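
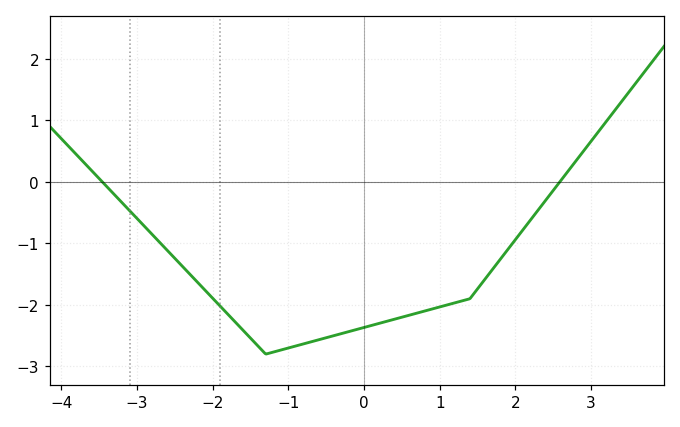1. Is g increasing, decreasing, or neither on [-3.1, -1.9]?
decreasing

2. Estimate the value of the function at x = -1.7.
-2.28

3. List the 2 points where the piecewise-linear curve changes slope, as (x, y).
(-1.3, -2.8); (1.4, -1.9)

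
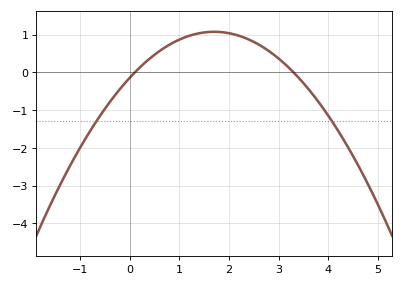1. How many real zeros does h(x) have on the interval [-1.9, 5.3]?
2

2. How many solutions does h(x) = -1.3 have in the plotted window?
2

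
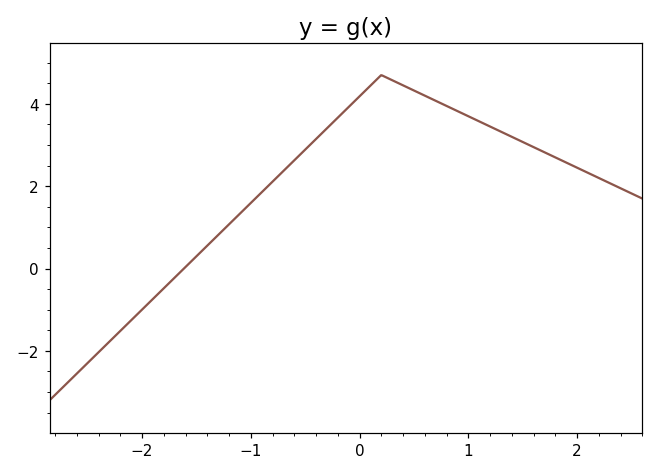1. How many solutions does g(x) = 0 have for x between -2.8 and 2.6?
1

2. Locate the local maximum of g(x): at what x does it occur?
0.2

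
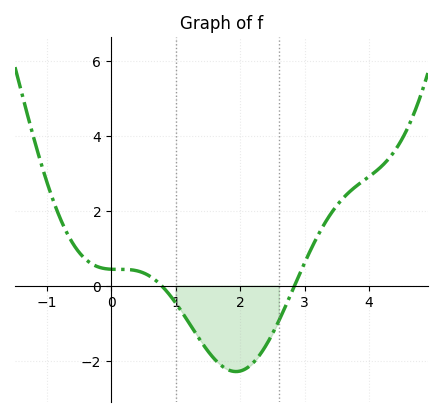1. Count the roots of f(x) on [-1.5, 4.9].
2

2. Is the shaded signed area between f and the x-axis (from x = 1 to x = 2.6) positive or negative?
negative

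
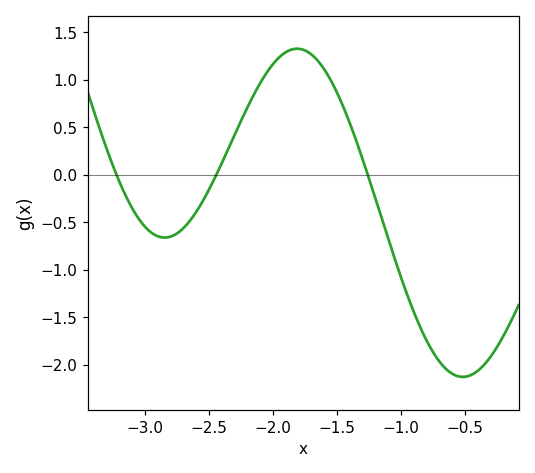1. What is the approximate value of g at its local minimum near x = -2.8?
-0.662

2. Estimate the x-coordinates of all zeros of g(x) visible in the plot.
-3.22, -2.44, -1.26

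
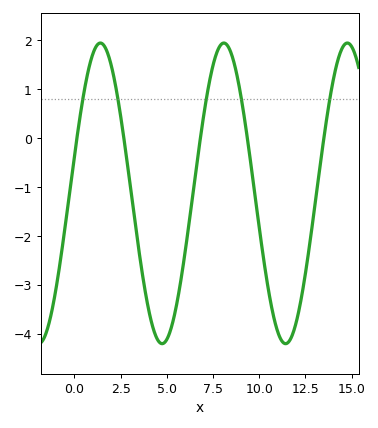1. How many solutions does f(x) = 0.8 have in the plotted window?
5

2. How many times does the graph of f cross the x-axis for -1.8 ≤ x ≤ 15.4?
5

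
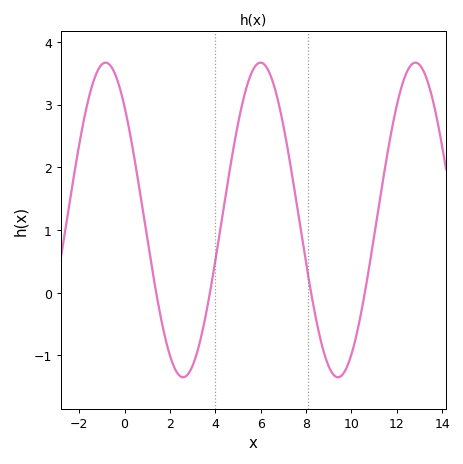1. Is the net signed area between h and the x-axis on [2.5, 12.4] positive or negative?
positive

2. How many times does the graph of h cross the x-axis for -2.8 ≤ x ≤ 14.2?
4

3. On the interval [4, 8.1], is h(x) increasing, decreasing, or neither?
neither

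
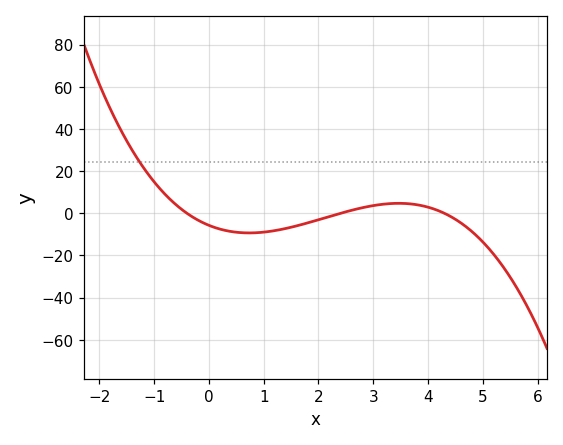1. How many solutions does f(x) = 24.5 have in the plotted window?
1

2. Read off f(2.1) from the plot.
-2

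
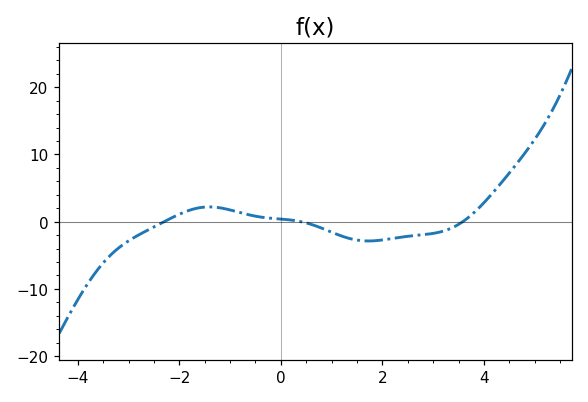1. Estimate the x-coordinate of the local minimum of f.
1.8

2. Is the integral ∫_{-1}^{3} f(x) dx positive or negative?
negative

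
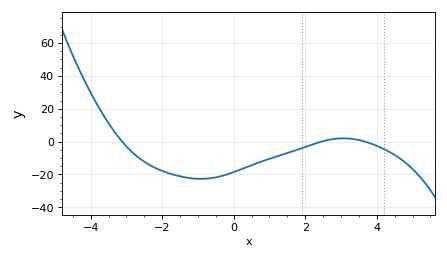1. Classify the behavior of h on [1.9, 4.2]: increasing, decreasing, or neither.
neither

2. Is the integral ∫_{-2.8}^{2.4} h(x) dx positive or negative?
negative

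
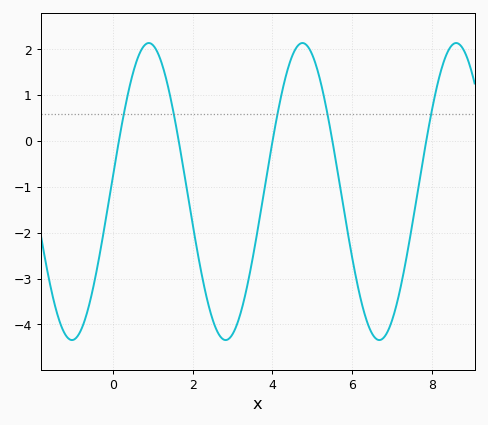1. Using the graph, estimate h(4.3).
1.28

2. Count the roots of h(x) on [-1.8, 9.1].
5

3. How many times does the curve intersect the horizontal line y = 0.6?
5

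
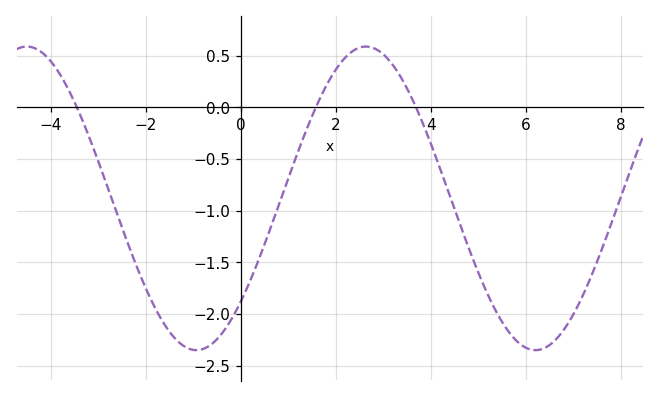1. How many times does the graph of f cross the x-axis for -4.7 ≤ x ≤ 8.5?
3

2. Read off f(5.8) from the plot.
-2.25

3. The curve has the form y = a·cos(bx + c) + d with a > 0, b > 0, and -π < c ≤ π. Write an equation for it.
y = 1.47cos(0.88x - 2.3) - 0.88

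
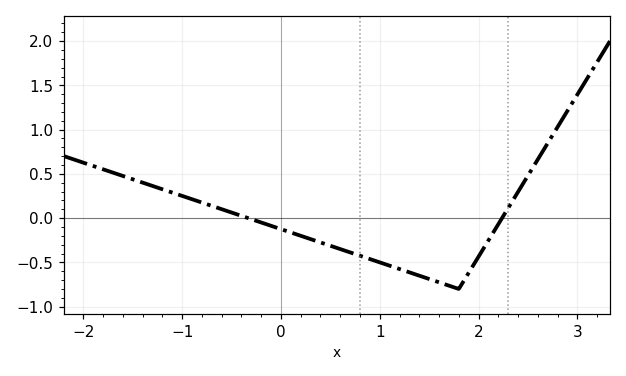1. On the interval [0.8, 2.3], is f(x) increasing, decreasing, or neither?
neither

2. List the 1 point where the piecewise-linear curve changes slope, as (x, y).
(1.8, -0.8)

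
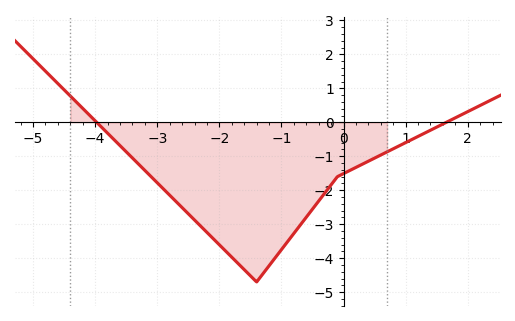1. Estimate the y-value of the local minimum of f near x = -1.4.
-4.7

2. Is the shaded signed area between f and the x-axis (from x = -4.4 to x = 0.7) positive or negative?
negative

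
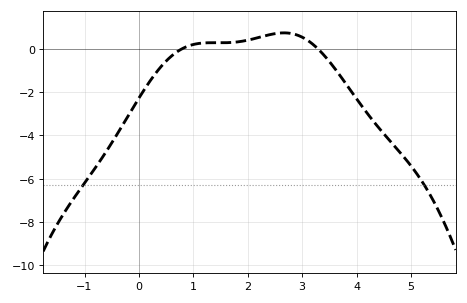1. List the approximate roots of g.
0.775, 3.3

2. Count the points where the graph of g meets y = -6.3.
2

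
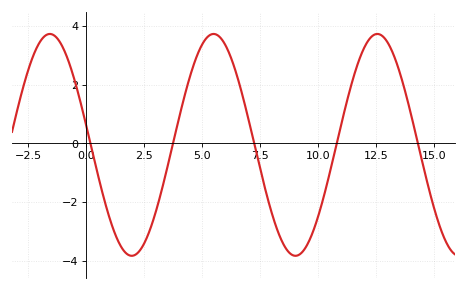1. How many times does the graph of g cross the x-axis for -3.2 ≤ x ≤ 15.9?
5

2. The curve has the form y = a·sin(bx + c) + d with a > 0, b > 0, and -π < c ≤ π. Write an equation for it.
y = 3.78sin(0.89x + 3) - 0.05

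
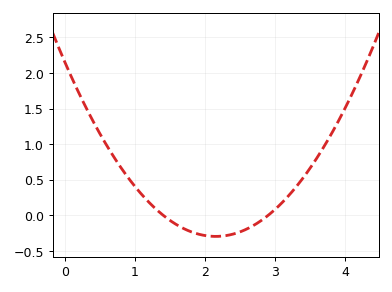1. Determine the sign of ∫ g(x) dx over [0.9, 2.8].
negative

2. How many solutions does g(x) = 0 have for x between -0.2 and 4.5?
2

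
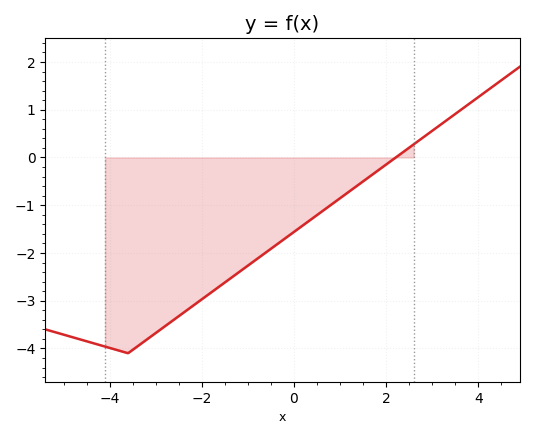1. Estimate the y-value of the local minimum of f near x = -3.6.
-4.1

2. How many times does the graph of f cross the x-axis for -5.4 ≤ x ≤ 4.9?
1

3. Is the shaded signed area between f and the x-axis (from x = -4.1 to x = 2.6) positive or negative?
negative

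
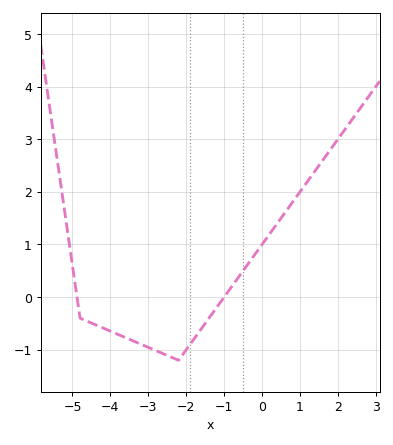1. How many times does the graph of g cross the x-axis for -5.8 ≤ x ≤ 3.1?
2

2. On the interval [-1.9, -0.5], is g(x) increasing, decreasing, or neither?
increasing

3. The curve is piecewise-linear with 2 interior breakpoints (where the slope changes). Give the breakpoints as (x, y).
(-4.8, -0.4); (-2.2, -1.2)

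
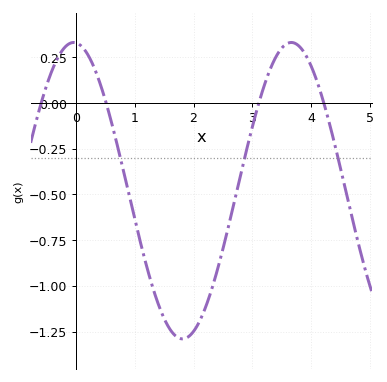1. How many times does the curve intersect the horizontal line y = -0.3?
3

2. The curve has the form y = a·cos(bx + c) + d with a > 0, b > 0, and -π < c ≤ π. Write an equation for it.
y = 0.81cos(1.7x + 0.06) - 0.48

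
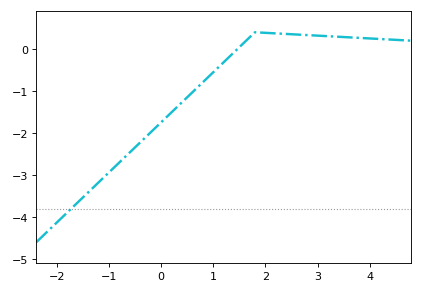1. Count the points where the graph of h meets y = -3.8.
1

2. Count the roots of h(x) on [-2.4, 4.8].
1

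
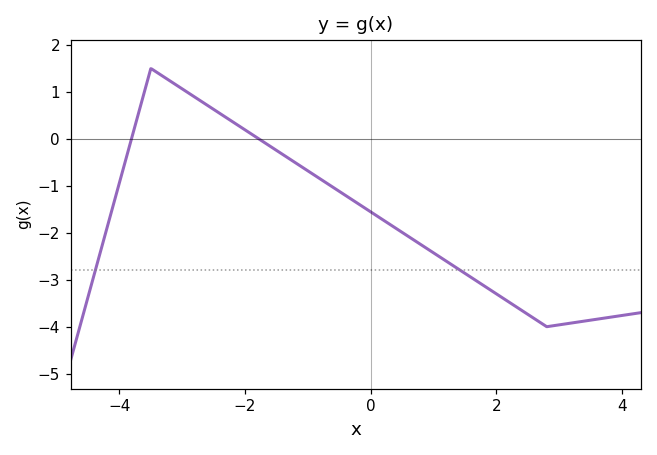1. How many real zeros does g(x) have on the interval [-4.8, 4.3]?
2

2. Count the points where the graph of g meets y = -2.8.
2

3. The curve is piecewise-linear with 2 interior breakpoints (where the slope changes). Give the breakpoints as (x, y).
(-3.5, 1.5); (2.8, -4)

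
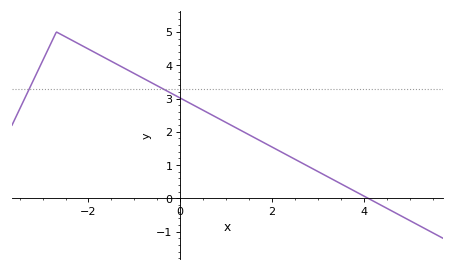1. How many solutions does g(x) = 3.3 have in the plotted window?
2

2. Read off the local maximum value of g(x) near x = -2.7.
5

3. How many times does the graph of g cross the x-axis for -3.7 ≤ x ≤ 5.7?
1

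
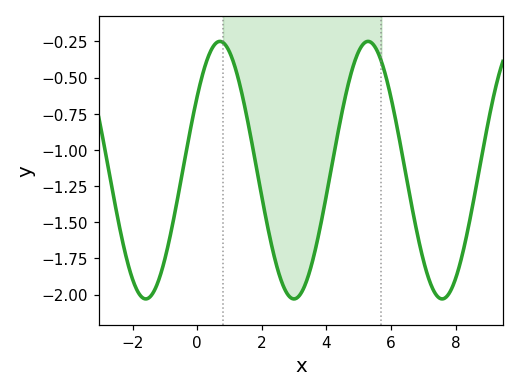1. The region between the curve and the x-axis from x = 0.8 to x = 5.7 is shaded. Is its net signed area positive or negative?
negative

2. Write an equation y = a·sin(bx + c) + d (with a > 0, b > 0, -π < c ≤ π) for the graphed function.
y = 0.89sin(1.37x + 0.612) - 1.14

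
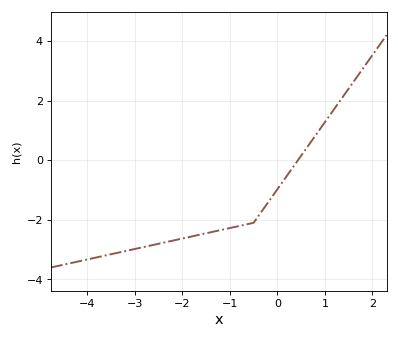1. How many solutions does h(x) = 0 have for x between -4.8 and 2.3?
1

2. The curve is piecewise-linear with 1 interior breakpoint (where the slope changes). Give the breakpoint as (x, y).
(-0.5, -2.1)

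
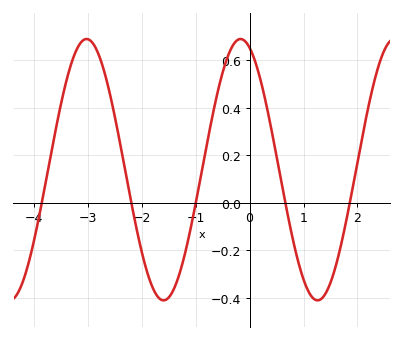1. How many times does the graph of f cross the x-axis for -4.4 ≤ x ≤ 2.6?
5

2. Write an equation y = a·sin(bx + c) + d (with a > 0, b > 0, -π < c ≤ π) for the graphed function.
y = 0.55sin(2.2x + 1.94) + 0.14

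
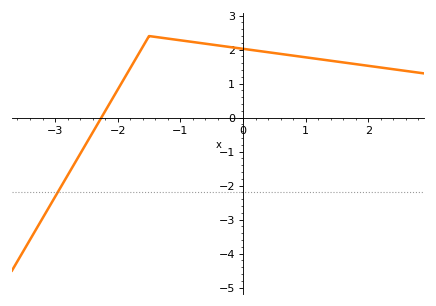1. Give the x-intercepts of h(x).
-2.3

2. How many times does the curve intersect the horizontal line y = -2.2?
1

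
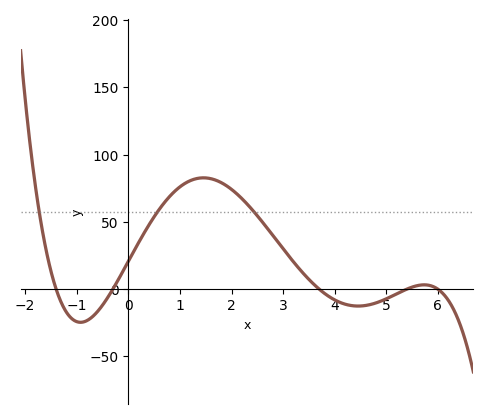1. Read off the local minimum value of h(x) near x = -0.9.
-24.7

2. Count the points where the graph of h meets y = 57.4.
3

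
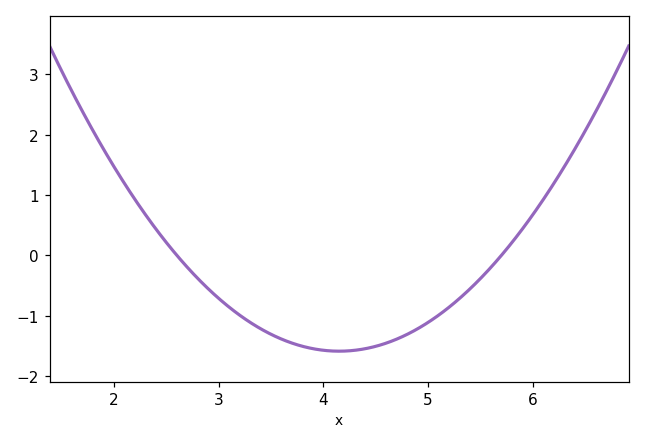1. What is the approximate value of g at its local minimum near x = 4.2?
-1.6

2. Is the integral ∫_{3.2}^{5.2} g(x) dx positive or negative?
negative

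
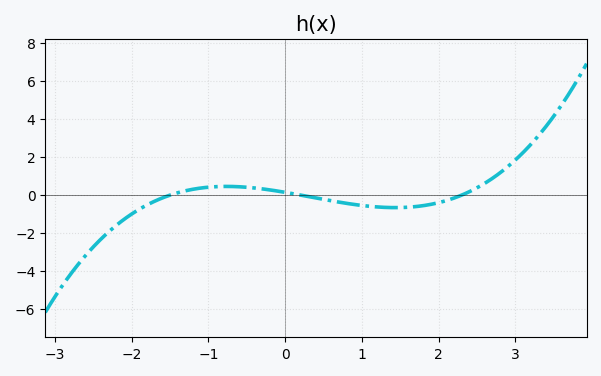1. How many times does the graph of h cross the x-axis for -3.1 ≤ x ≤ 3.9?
3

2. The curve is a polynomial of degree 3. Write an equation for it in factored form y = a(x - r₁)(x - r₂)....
y = 0.21(x + 1.5)(x - 0.2)(x - 2.3)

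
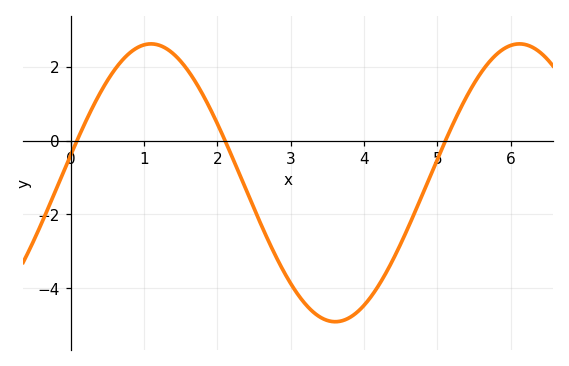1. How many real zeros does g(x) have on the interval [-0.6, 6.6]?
3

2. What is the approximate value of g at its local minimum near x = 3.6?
-4.91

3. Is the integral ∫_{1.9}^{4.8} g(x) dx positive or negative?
negative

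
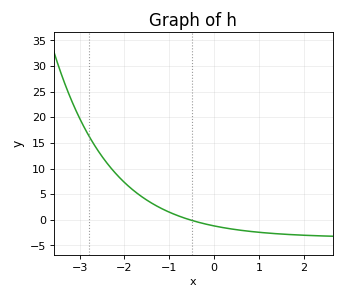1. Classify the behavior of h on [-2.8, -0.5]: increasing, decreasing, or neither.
decreasing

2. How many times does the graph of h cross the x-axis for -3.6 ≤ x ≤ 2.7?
1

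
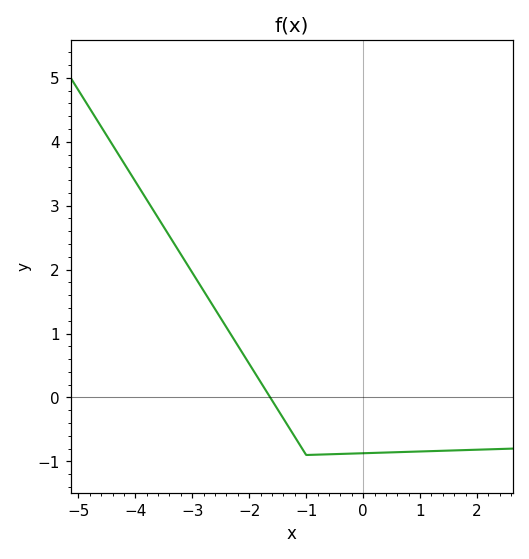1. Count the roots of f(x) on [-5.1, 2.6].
1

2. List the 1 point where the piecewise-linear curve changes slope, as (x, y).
(-1, -0.9)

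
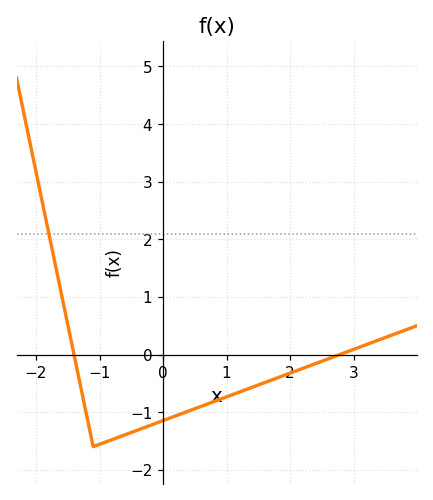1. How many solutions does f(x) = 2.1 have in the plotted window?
1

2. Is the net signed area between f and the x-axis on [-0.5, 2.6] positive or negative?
negative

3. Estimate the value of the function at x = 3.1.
0.13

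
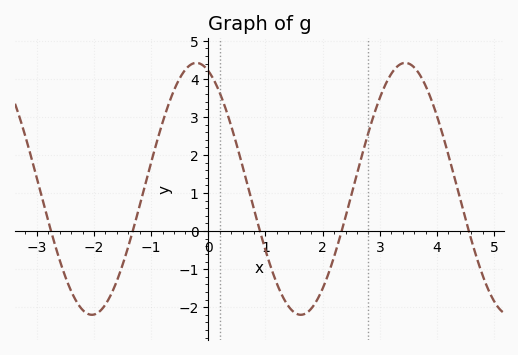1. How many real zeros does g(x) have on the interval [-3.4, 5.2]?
5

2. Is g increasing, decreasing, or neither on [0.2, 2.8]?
neither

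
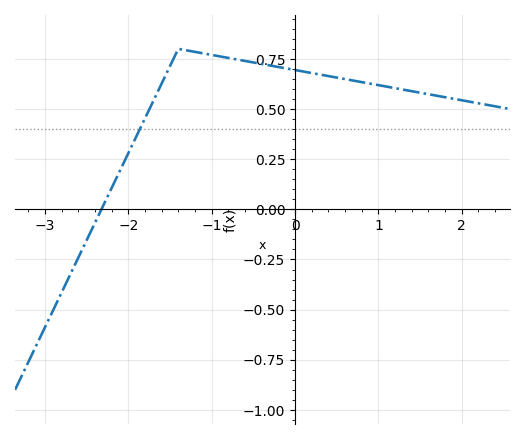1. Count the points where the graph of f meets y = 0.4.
1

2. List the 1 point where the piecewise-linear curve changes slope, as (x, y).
(-1.4, 0.8)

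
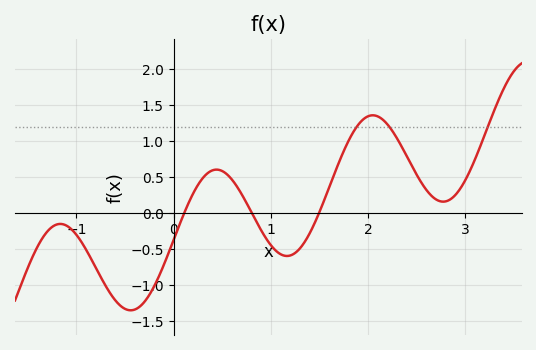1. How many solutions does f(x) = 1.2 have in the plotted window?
3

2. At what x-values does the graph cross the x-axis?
0.1, 0.8, 1.5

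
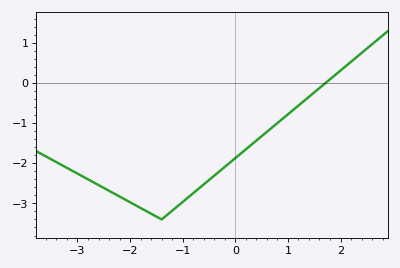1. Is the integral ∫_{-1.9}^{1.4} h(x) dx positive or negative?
negative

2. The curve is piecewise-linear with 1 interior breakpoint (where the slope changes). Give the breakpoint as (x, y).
(-1.4, -3.4)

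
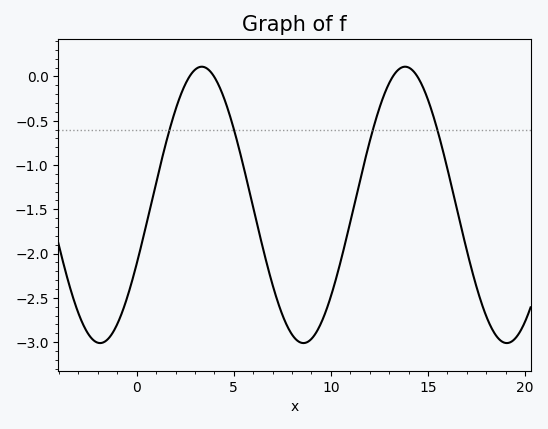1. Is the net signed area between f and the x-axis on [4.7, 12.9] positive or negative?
negative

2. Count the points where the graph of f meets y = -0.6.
4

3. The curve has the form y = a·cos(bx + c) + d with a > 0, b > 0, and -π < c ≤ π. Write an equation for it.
y = 1.56cos(0.6x - 2.01) - 1.45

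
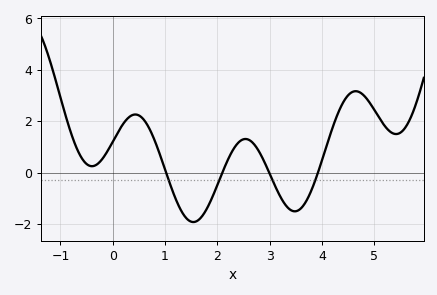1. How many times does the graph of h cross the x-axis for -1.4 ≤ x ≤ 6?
4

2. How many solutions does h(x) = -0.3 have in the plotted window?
4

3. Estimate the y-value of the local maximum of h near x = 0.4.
2.26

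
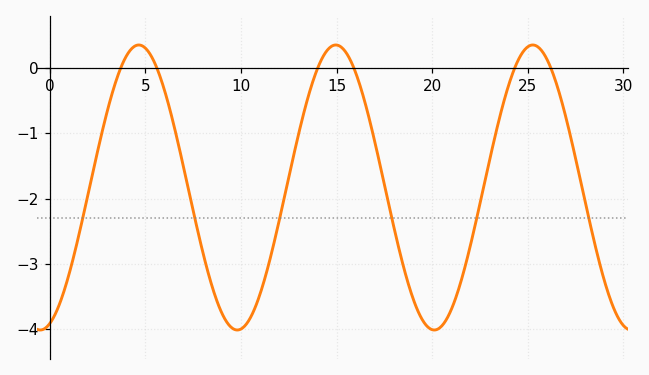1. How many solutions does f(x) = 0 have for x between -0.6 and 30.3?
6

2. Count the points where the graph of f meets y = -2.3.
6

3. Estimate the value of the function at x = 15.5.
0.242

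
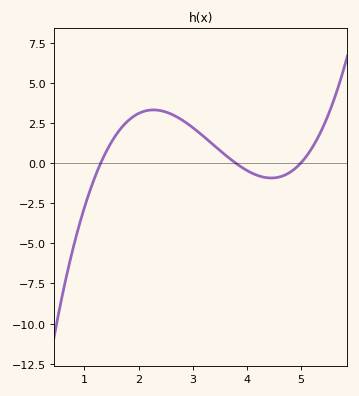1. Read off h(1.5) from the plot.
1.32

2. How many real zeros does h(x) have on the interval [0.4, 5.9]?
3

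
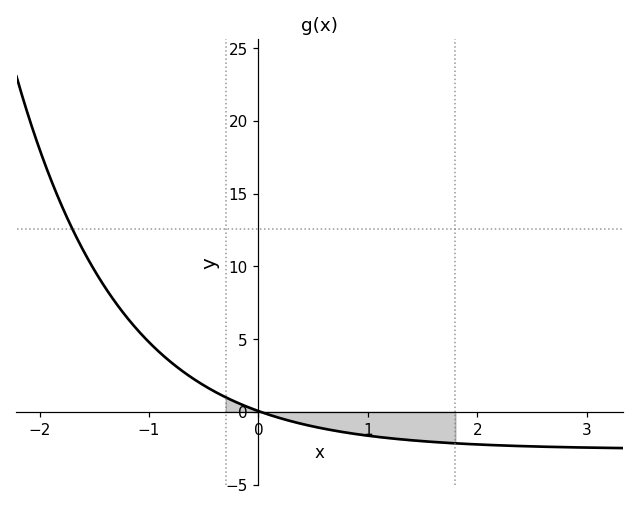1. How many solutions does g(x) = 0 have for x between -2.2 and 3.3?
1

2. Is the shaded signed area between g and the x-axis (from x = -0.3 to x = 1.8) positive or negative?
negative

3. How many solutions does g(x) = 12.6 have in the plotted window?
1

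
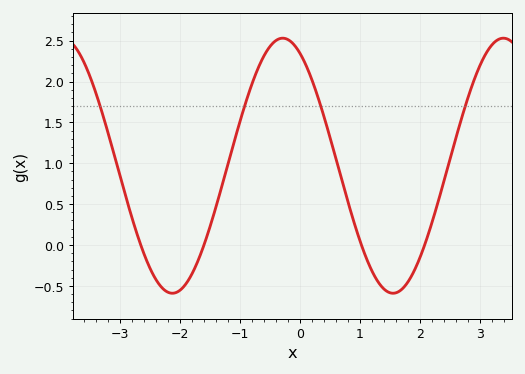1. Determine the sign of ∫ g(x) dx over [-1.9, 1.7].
positive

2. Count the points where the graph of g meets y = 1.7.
4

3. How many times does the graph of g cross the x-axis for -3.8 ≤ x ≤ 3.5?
4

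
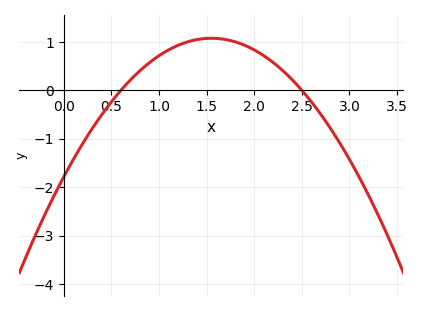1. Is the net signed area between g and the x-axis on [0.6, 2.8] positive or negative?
positive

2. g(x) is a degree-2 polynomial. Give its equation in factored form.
y = -1.19(x - 0.6)(x - 2.5)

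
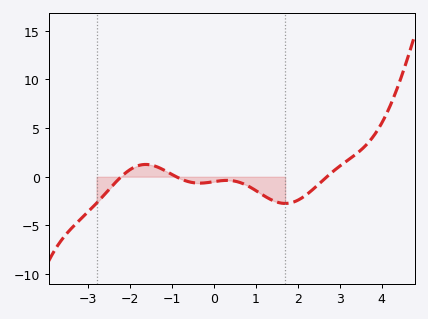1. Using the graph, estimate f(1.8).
-2.71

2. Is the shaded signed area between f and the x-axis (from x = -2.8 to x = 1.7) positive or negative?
negative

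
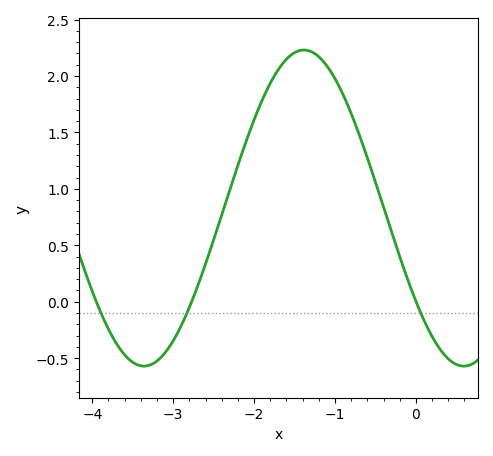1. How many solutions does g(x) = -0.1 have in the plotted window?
3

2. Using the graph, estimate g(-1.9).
1.79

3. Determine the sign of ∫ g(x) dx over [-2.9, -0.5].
positive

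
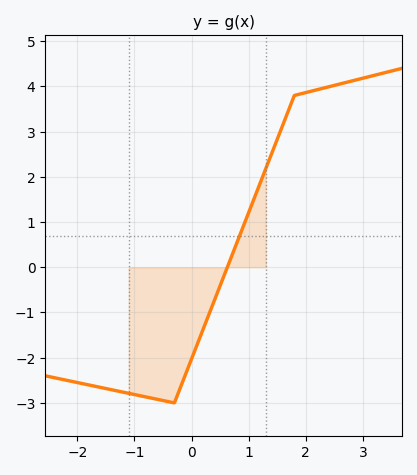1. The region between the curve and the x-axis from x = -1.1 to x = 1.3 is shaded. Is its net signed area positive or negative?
negative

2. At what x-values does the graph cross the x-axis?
0.626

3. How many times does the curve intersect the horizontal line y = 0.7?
1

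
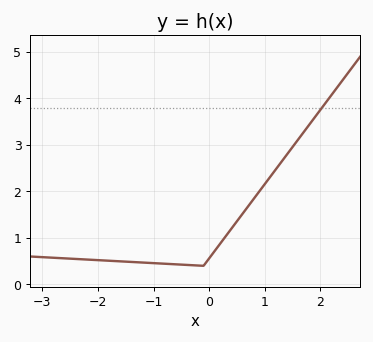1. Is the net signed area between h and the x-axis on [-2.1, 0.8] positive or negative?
positive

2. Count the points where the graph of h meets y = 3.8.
1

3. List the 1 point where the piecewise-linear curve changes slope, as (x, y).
(-0.1, 0.4)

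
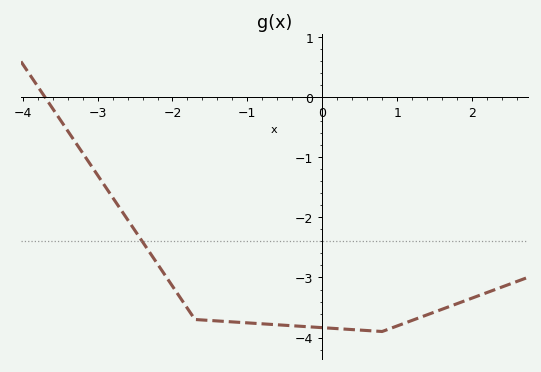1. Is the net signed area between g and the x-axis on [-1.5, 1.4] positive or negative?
negative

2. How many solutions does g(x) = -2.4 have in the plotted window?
1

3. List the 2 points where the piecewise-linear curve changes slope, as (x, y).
(-1.7, -3.7); (0.8, -3.9)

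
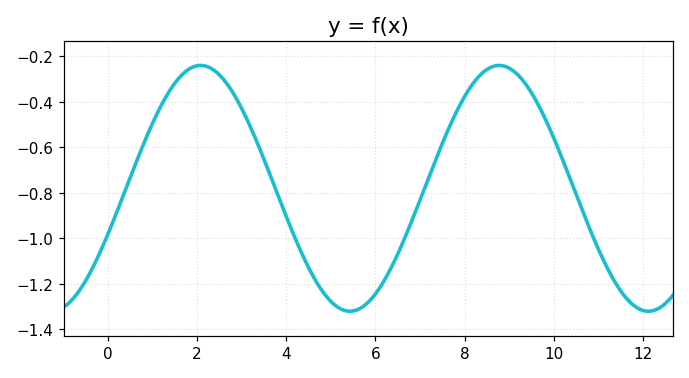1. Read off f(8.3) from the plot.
-0.3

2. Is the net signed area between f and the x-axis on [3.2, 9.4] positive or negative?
negative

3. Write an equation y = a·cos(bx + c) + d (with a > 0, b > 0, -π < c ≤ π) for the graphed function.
y = 0.54cos(0.94x - 2) - 0.78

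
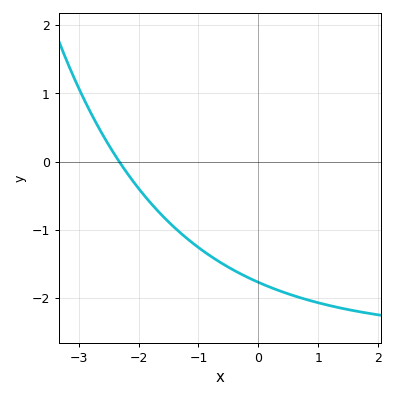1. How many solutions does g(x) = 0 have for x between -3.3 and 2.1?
1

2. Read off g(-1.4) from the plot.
-0.967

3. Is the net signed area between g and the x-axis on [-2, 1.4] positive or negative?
negative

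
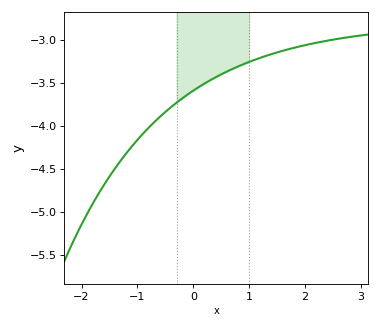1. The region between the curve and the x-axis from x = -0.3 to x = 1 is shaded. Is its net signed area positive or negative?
negative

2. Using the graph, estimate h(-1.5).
-4.59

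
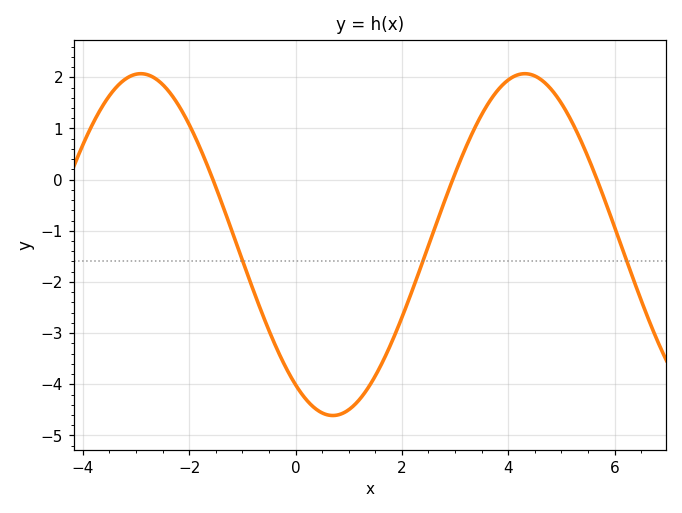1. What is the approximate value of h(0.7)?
-4.6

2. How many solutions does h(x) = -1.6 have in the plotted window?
3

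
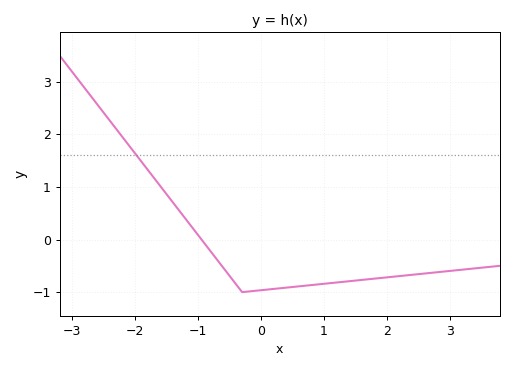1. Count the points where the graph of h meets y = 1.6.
1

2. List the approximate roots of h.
-0.9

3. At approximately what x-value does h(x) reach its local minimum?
-0.3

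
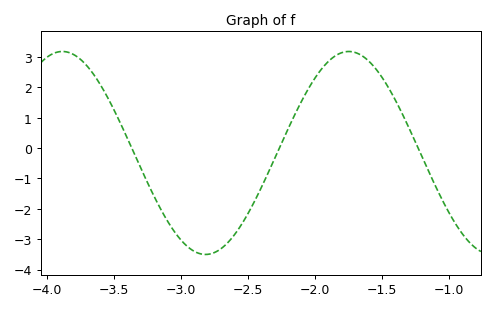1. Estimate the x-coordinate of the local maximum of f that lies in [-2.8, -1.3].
-1.75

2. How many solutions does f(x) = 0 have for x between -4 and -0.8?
3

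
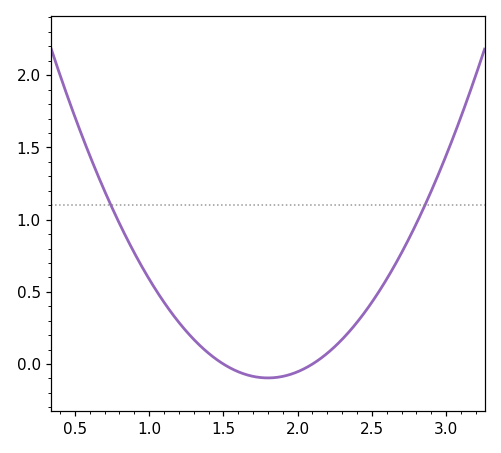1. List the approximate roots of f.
1.5, 2.1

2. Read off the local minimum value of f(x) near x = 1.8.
-0.1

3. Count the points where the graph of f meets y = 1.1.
2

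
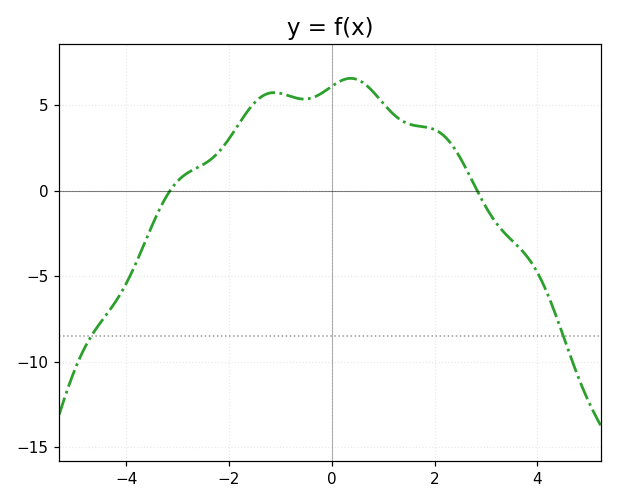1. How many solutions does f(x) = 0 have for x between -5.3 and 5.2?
2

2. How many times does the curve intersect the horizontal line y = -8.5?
2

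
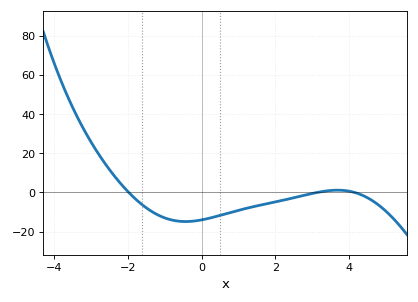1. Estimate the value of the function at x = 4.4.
-1.85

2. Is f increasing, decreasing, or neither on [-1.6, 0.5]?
neither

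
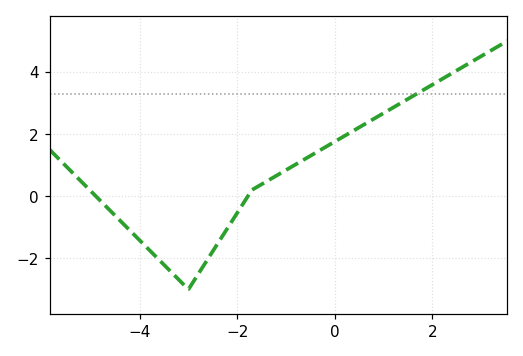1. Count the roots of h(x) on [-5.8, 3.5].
2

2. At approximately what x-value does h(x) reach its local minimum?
-3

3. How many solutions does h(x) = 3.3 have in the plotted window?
1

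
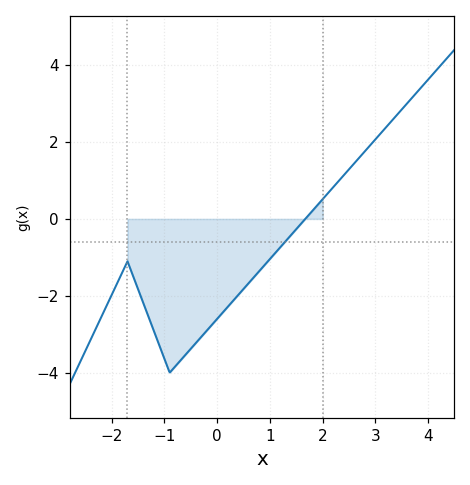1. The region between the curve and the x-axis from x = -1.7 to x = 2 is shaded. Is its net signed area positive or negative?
negative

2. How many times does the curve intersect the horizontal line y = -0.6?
1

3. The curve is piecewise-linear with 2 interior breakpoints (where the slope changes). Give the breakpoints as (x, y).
(-1.7, -1.1); (-0.9, -4)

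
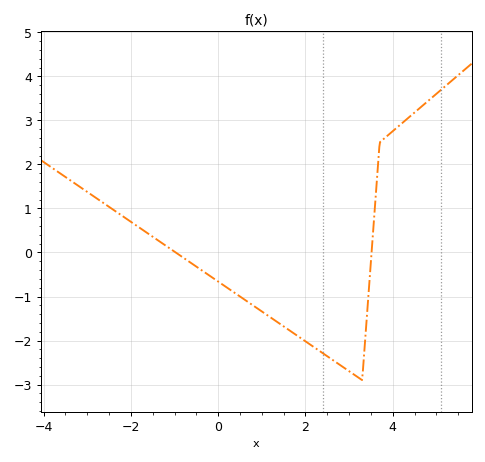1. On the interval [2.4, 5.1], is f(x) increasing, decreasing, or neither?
neither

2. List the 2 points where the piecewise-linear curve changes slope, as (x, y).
(3.3, -2.9); (3.7, 2.5)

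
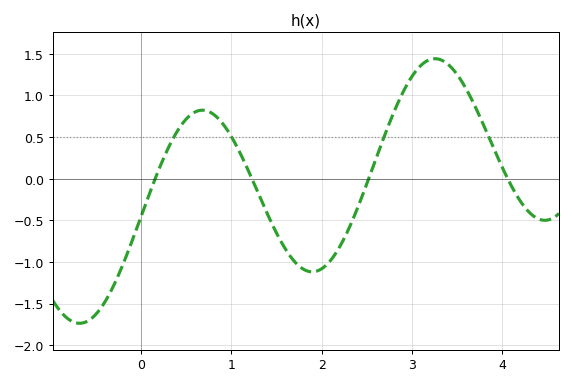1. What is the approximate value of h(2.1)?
-1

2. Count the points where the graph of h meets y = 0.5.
4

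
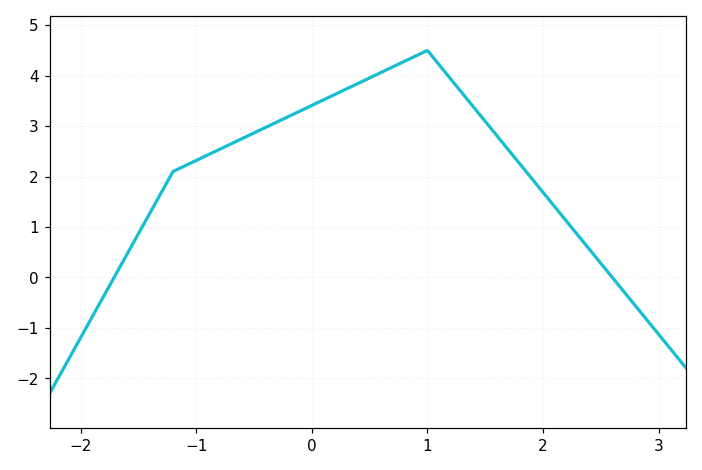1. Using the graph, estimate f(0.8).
4.28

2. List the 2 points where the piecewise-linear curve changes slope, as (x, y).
(-1.2, 2.1); (1, 4.5)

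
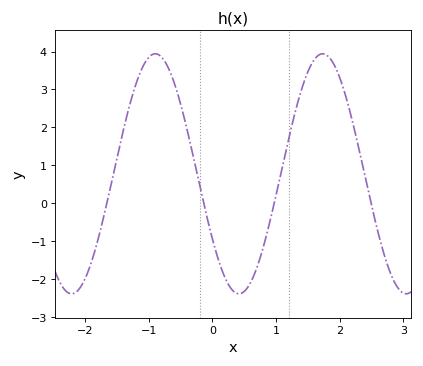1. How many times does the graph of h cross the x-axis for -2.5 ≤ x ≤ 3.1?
4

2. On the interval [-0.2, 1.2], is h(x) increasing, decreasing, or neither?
neither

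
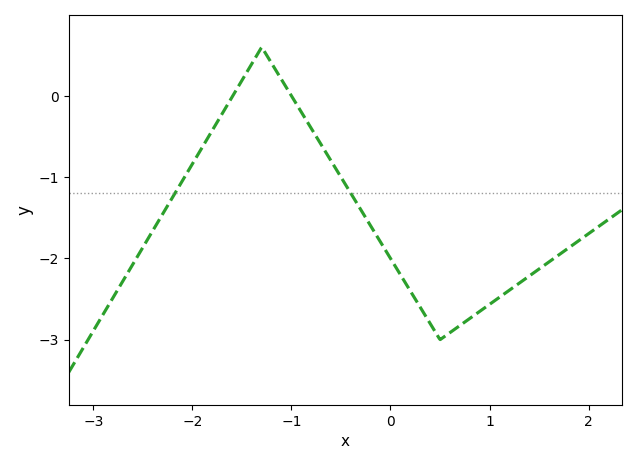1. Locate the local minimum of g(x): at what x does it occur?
0.501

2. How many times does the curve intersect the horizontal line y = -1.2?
2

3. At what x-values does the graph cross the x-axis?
-1.59, -1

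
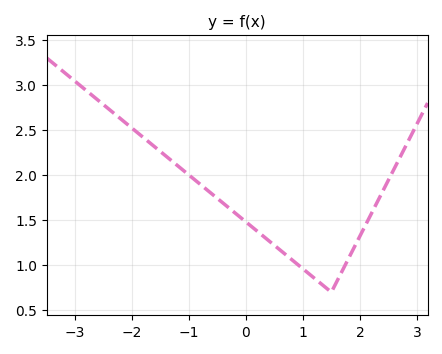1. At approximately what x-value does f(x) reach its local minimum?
1.5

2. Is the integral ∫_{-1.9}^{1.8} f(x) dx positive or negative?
positive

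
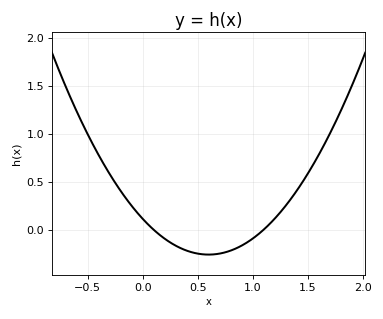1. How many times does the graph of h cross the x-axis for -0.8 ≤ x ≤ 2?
2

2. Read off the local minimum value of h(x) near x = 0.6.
-0.26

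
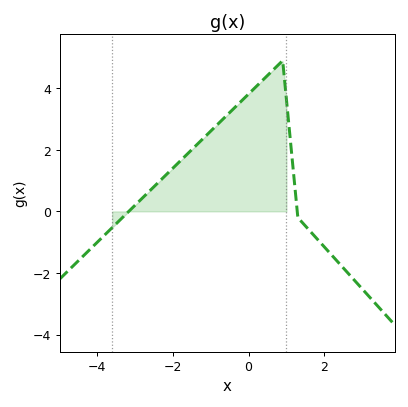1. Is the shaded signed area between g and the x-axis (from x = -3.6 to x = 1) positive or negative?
positive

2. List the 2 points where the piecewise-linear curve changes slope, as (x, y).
(0.9, 4.9); (1.3, -0.2)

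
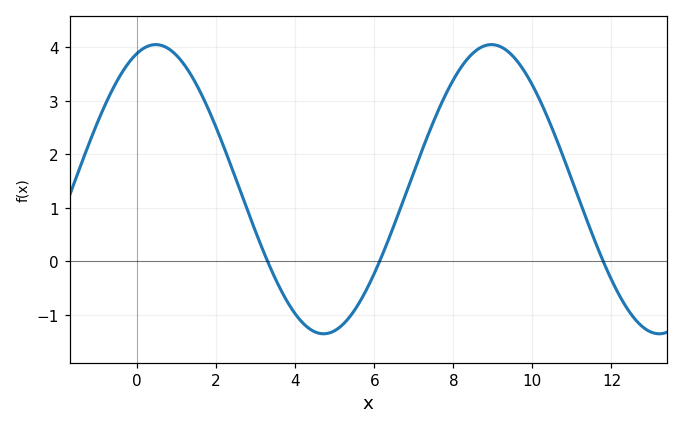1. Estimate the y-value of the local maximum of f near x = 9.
4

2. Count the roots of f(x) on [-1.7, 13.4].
3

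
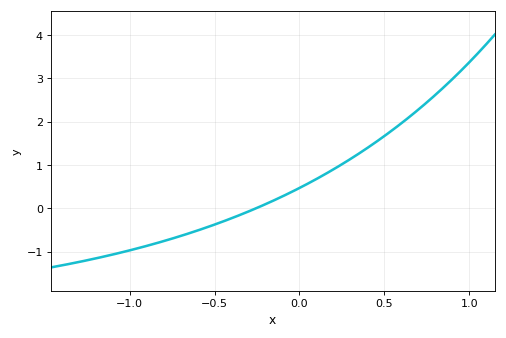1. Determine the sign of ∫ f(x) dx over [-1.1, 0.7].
positive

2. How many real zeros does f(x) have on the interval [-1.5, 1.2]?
1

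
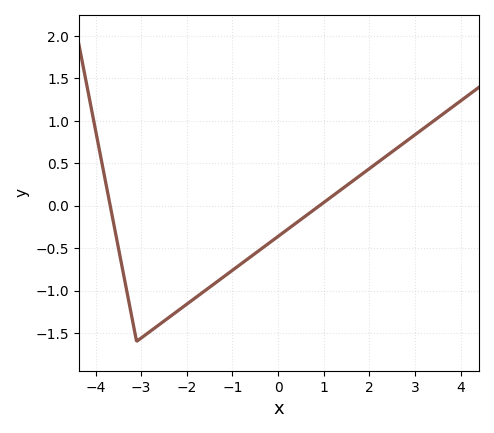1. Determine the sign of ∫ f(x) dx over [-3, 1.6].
negative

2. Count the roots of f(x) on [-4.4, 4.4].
2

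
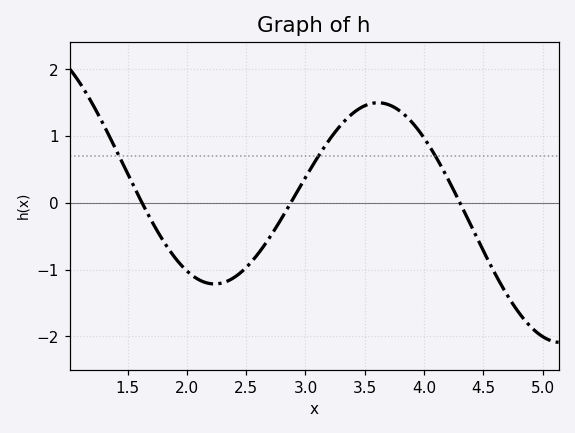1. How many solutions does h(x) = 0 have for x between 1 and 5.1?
3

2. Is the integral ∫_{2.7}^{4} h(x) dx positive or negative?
positive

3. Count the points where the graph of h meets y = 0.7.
3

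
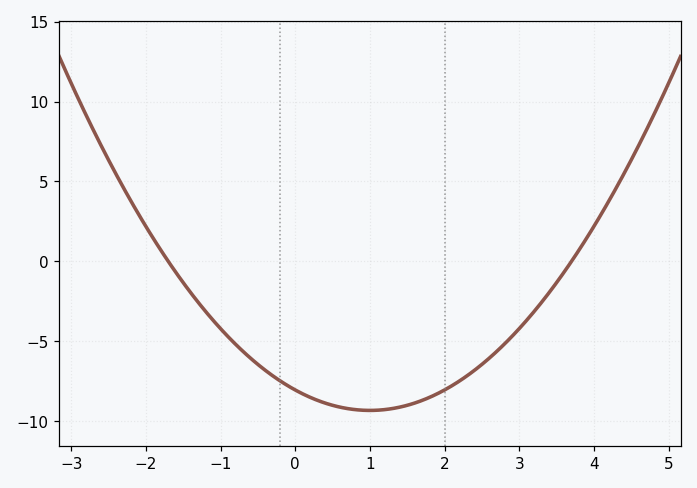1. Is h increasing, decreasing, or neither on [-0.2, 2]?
neither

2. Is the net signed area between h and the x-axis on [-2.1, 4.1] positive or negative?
negative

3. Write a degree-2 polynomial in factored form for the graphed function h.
y = 1.28(x + 1.7)(x - 3.7)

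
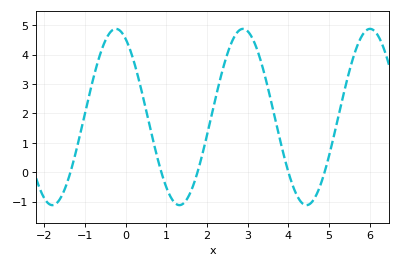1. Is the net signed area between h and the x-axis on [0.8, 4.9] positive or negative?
positive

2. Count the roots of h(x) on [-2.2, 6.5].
5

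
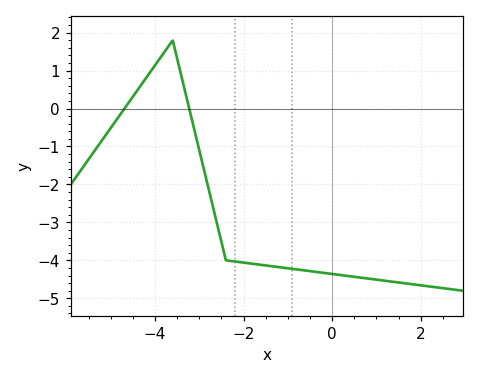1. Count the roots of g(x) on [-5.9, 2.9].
2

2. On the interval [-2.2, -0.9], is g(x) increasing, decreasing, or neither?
decreasing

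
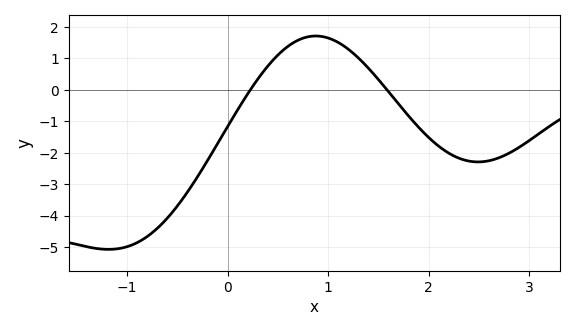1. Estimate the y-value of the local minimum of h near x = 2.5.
-2.3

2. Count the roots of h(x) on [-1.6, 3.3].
2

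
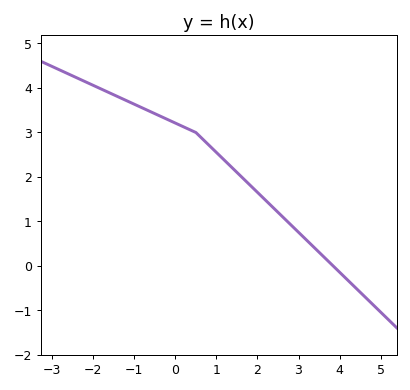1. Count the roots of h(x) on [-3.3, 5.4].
1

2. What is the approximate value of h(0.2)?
3.13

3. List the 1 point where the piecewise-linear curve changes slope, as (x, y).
(0.5, 3)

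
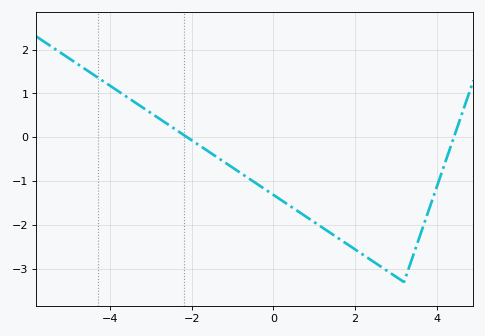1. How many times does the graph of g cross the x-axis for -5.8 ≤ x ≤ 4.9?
2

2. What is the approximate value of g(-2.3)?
0.118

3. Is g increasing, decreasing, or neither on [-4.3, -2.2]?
decreasing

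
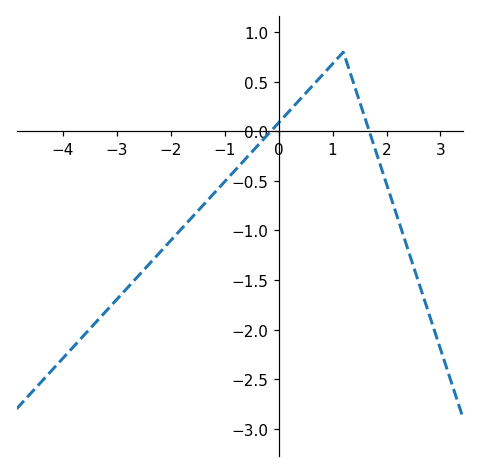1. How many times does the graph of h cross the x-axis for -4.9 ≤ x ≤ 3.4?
2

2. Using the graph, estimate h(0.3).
0.265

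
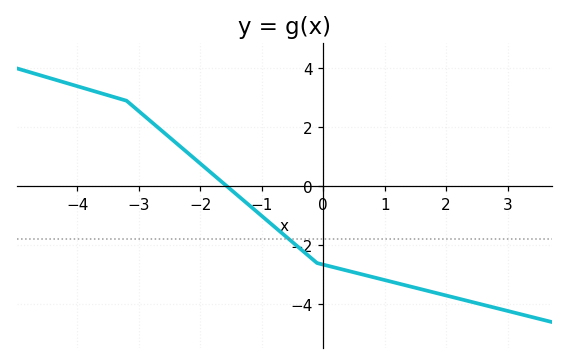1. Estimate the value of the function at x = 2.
-3.7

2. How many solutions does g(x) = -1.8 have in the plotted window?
1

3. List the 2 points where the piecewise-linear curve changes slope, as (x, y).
(-3.2, 2.9); (-0.1, -2.6)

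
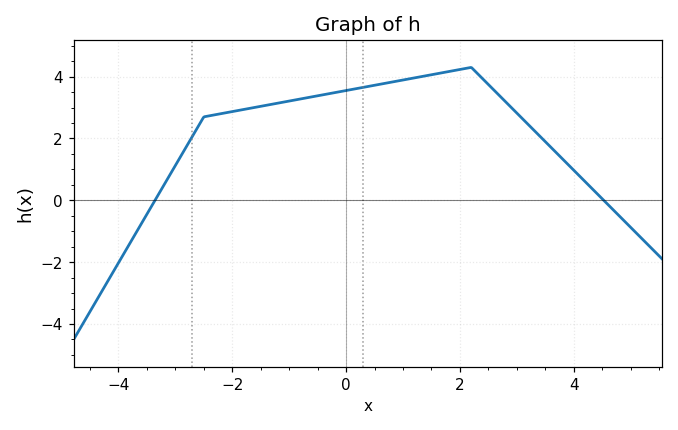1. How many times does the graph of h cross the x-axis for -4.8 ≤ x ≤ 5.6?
2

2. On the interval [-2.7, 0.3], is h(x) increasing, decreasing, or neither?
increasing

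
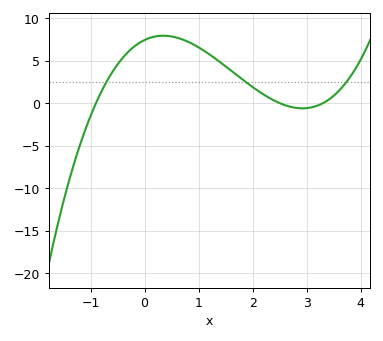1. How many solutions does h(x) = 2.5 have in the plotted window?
3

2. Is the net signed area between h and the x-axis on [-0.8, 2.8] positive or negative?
positive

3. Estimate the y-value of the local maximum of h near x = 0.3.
7.93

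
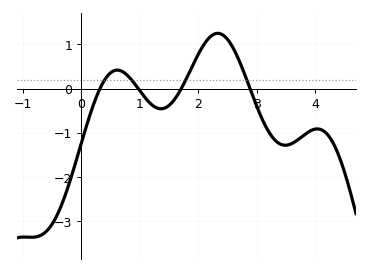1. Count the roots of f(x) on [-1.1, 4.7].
4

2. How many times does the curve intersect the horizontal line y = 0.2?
4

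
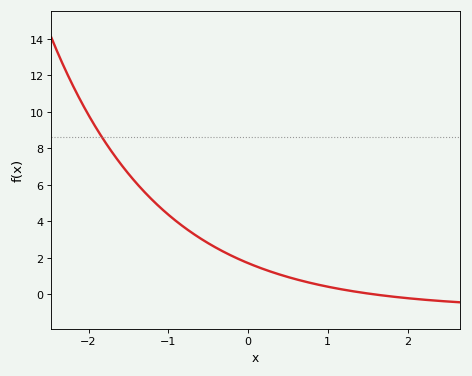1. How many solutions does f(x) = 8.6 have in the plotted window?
1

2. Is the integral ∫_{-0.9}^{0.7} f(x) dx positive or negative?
positive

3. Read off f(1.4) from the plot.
0.2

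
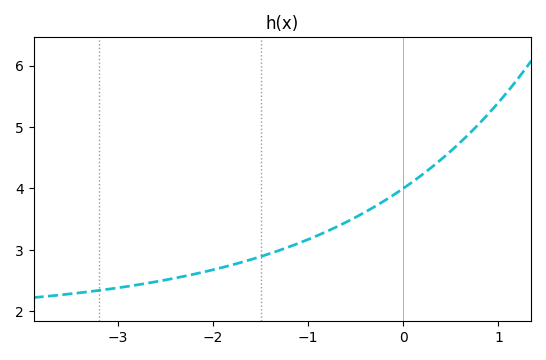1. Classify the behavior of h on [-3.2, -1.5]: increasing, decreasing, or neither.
increasing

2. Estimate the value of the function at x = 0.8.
5.1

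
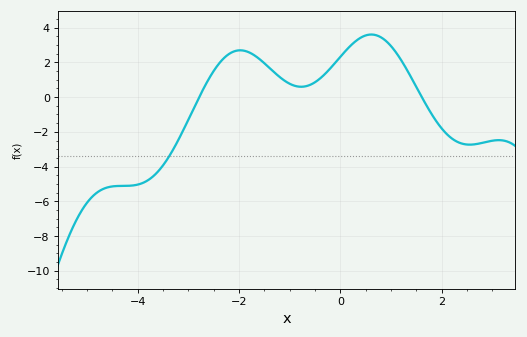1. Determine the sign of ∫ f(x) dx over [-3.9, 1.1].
positive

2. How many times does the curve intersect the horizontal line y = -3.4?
1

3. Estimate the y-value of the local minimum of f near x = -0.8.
0.6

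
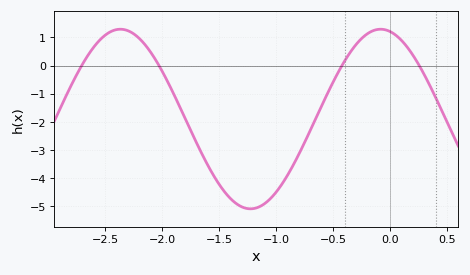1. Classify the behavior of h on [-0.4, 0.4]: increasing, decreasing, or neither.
neither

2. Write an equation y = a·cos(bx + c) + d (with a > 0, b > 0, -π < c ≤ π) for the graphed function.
y = 3.19cos(2.8x + 0.23) - 1.9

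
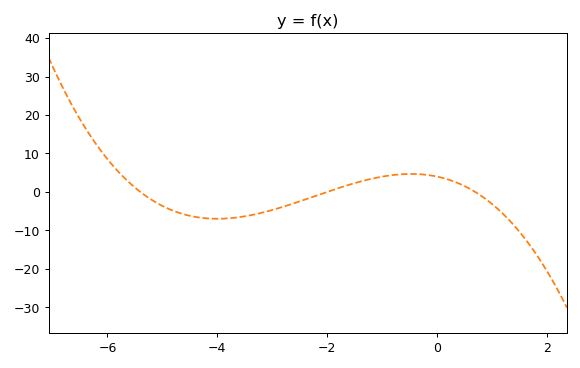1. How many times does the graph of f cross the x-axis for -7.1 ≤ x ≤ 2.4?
3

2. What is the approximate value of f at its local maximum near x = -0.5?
5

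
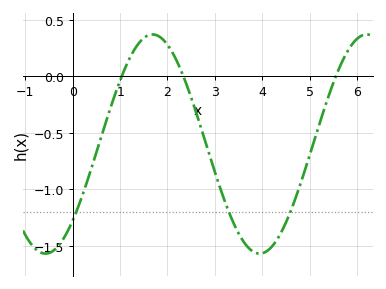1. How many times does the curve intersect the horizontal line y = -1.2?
3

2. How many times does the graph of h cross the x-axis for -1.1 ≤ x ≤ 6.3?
3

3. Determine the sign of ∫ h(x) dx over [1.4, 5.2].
negative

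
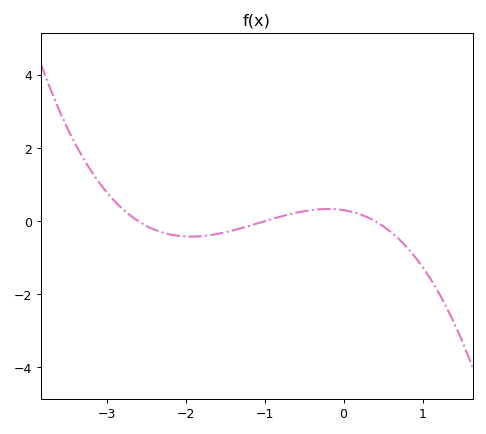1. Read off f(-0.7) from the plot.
0.182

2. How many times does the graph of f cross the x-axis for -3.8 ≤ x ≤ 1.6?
3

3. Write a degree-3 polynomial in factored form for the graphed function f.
y = -0.29(x + 2.6)(x + 1)(x - 0.4)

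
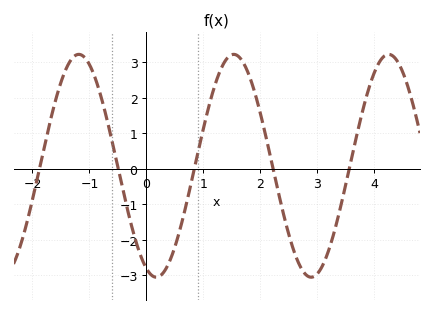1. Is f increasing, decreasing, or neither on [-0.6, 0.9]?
neither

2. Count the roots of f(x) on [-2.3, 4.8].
5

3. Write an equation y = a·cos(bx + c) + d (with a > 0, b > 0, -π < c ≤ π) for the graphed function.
y = 3.14cos(2.31x + 2.74) + 0.08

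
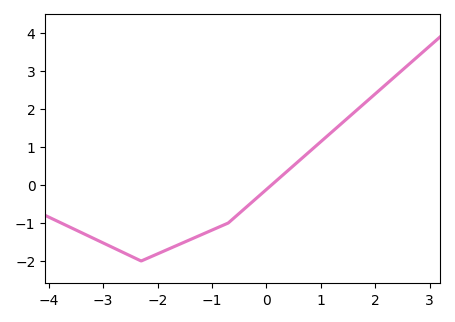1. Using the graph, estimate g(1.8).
2.14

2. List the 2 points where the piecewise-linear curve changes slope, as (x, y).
(-2.3, -2); (-0.7, -1)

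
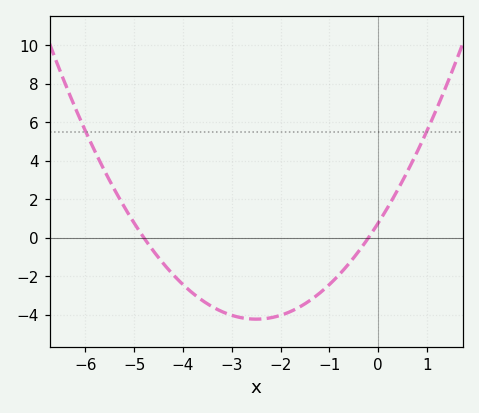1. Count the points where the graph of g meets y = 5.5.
2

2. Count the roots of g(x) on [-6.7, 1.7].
2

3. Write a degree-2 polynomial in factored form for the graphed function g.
y = 0.8(x + 4.8)(x + 0.2)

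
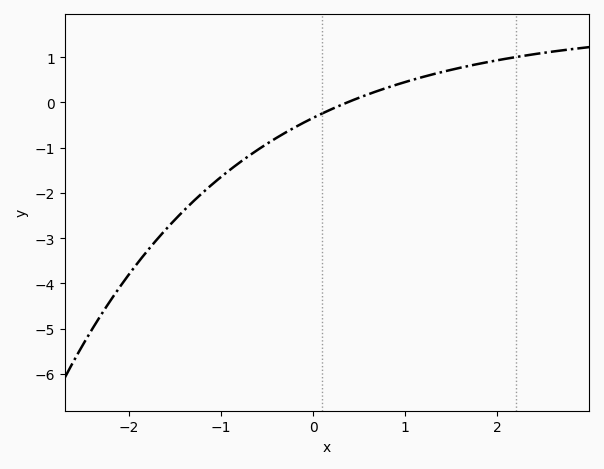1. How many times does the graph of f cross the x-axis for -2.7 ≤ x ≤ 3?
1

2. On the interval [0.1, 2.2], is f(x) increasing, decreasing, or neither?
increasing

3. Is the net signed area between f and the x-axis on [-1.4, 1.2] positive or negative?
negative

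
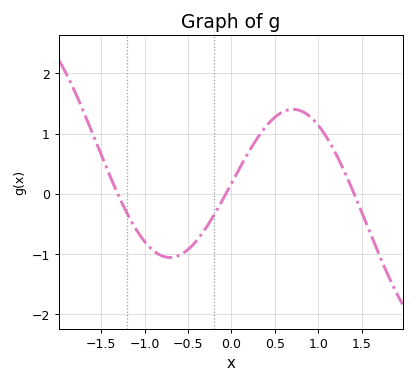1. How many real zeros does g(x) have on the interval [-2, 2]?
3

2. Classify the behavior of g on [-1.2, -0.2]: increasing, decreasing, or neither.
neither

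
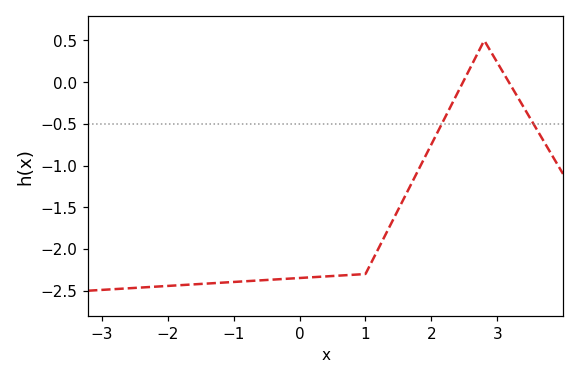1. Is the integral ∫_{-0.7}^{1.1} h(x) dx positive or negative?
negative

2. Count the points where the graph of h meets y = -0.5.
2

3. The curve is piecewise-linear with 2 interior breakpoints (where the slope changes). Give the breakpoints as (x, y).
(1, -2.3); (2.8, 0.5)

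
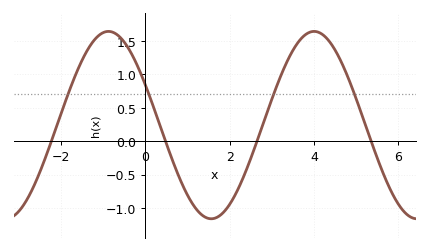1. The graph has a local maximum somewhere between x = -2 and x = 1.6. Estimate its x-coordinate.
-0.867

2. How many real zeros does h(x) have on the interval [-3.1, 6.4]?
4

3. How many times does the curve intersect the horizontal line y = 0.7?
4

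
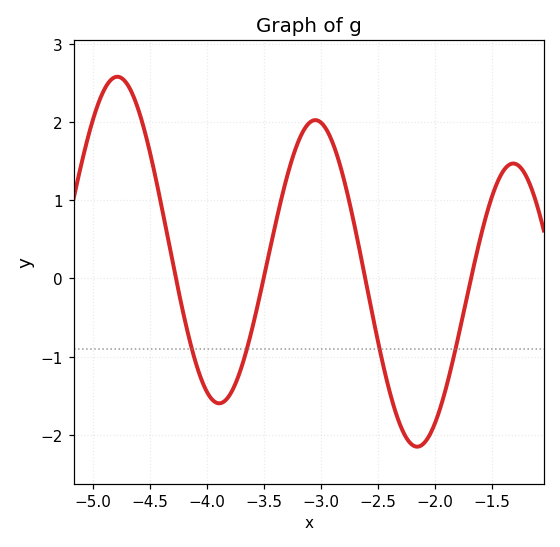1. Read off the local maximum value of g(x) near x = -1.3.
1.5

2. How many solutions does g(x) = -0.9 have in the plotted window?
4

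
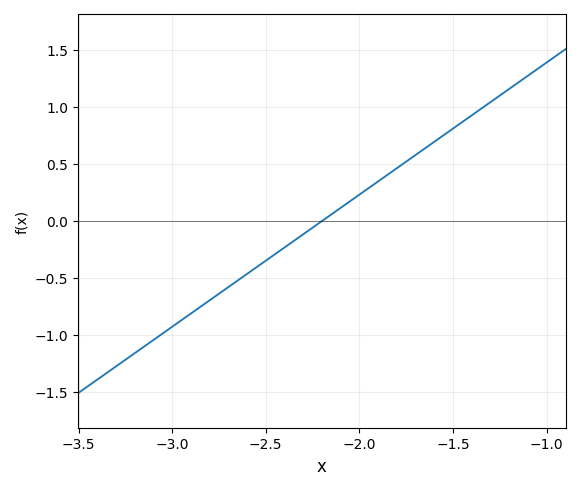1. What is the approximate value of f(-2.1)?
0.1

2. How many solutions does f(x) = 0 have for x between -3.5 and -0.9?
1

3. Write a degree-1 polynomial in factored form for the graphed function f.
y = 1.16(x + 2.2)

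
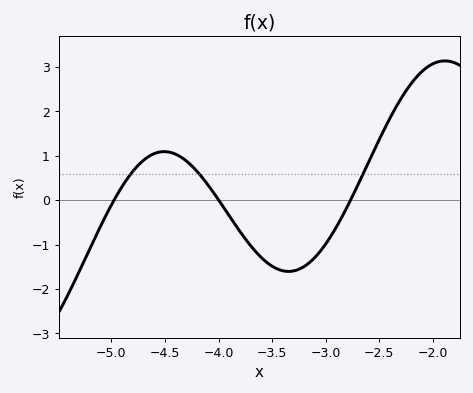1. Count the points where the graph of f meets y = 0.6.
3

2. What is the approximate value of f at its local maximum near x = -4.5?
1.1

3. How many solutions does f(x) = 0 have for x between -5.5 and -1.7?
3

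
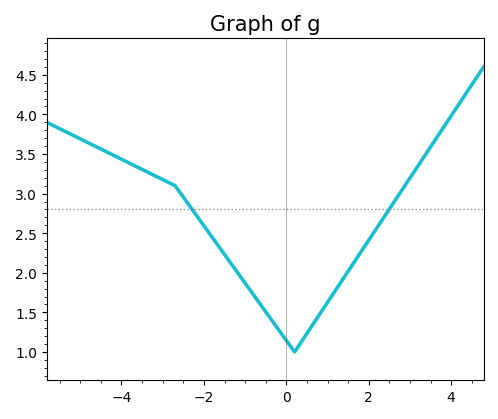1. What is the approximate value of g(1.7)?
2.2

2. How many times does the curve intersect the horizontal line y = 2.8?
2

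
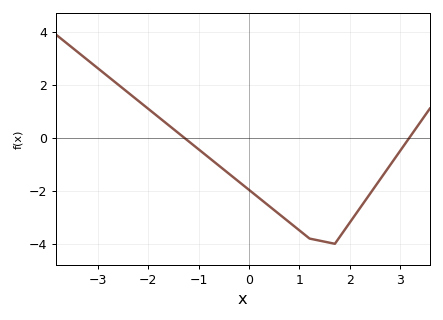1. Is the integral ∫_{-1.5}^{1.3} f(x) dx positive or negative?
negative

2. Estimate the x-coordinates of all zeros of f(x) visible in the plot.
-1.28, 3.18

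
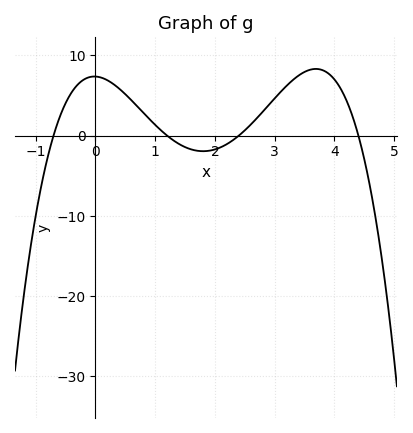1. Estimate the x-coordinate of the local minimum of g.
1.8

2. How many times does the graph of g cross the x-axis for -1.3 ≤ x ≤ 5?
4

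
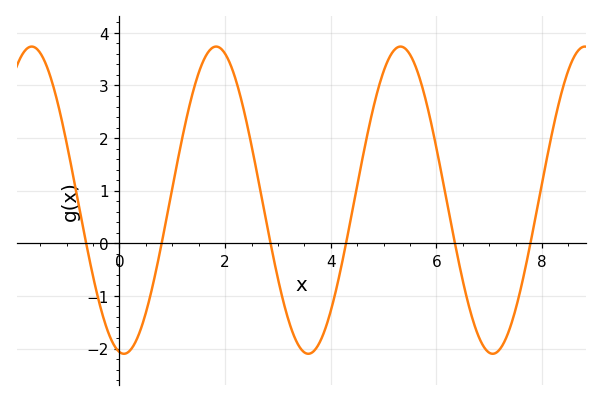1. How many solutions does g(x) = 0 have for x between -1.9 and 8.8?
6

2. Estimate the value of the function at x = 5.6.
3.4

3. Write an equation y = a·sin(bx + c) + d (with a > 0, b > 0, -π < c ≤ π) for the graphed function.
y = 2.92sin(1.8x - 1.7) + 0.82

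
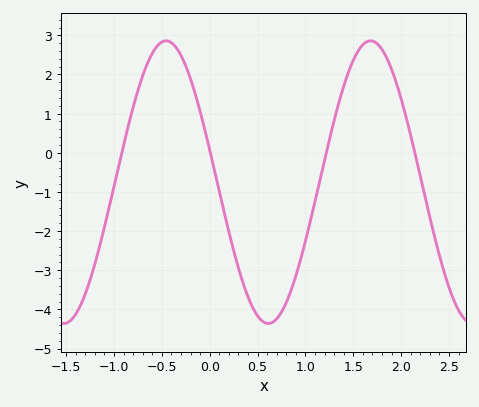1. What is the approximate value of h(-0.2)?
1.88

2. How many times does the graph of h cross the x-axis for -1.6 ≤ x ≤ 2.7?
4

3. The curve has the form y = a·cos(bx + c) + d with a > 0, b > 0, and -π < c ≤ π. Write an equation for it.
y = 3.61cos(2.94x + 1.34) - 0.75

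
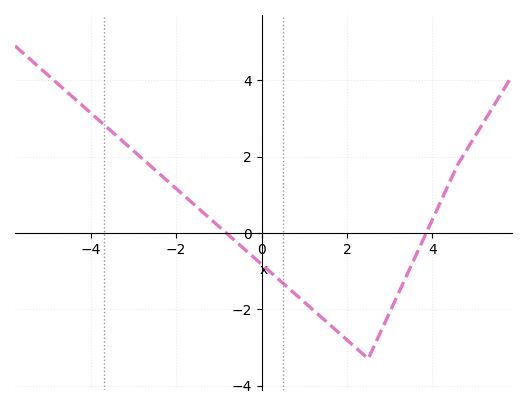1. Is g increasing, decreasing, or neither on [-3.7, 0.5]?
decreasing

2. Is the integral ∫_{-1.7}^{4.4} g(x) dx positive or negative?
negative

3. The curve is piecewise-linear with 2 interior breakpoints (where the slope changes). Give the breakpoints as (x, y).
(2.5, -3.3); (4.6, 1.8)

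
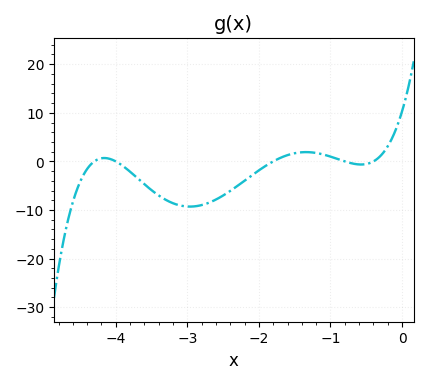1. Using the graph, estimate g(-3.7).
-3.4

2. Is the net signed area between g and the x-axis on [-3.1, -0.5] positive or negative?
negative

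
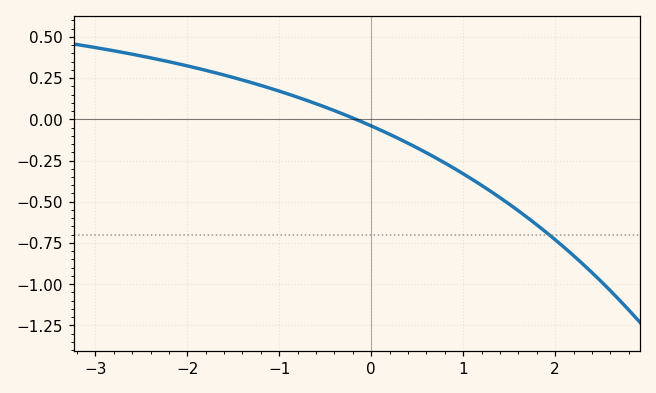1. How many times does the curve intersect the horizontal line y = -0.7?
1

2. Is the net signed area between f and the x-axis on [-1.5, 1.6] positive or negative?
negative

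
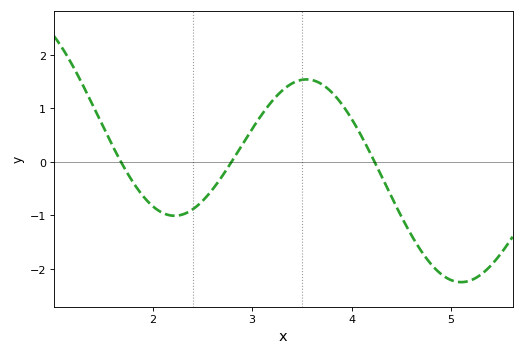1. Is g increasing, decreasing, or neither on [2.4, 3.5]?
increasing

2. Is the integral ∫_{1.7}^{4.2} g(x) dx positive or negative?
positive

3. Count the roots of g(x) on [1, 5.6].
3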